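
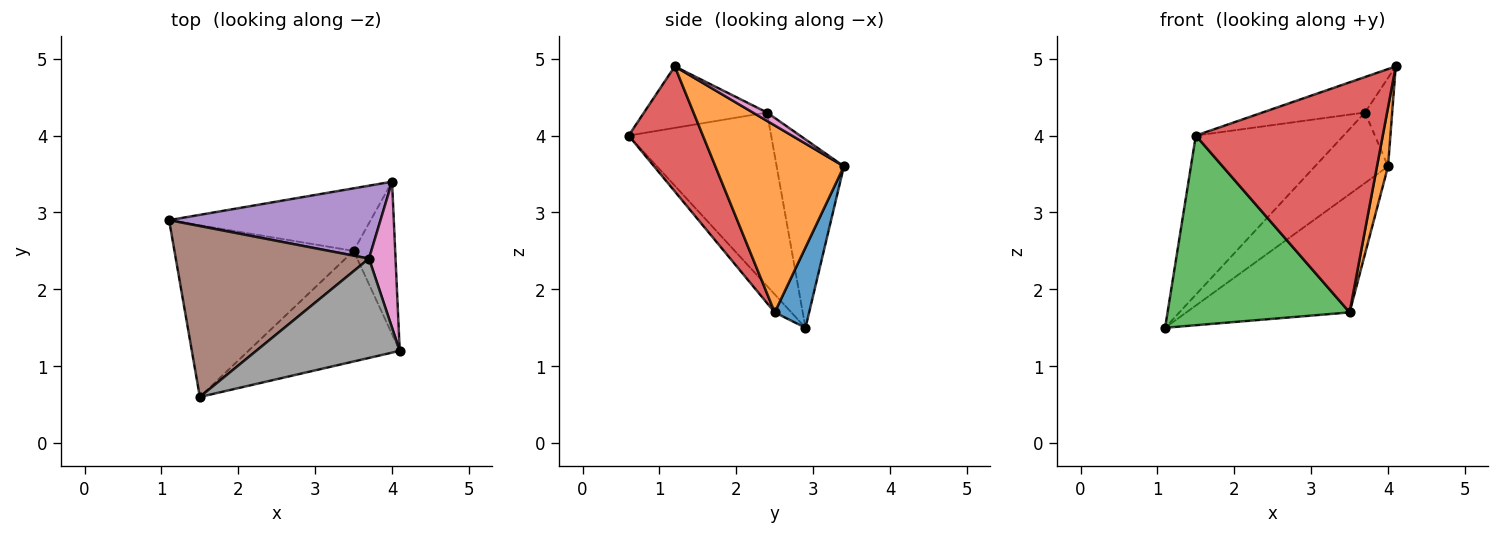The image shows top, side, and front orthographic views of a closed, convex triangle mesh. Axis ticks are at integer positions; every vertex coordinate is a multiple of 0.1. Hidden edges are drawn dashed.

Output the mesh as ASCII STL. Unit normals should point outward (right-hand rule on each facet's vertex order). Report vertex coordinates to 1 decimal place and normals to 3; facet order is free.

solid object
 facet normal 0.183 0.869 -0.460
  outer loop
   vertex 3.5 2.5 1.7
   vertex 1.1 2.9 1.5
   vertex 4.0 3.4 3.6
  endloop
 endfacet
 facet normal 0.973 -0.084 -0.216
  outer loop
   vertex 3.5 2.5 1.7
   vertex 4.0 3.4 3.6
   vertex 4.1 1.2 4.9
  endloop
 endfacet
 facet normal -0.067 -0.740 -0.670
  outer loop
   vertex 3.5 2.5 1.7
   vertex 1.5 0.6 4.0
   vertex 1.1 2.9 1.5
  endloop
 endfacet
 facet normal 0.337 -0.849 -0.408
  outer loop
   vertex 3.5 2.5 1.7
   vertex 4.1 1.2 4.9
   vertex 1.5 0.6 4.0
  endloop
 endfacet
 facet normal -0.539 0.585 0.605
  outer loop
   vertex 3.7 2.4 4.3
   vertex 4.0 3.4 3.6
   vertex 1.1 2.9 1.5
  endloop
 endfacet
 facet normal -0.549 0.569 0.612
  outer loop
   vertex 3.7 2.4 4.3
   vertex 1.1 2.9 1.5
   vertex 1.5 0.6 4.0
  endloop
 endfacet
 facet normal 0.261 0.500 0.826
  outer loop
   vertex 3.7 2.4 4.3
   vertex 4.1 1.2 4.9
   vertex 4.0 3.4 3.6
  endloop
 endfacet
 facet normal -0.374 0.312 0.873
  outer loop
   vertex 3.7 2.4 4.3
   vertex 1.5 0.6 4.0
   vertex 4.1 1.2 4.9
  endloop
 endfacet
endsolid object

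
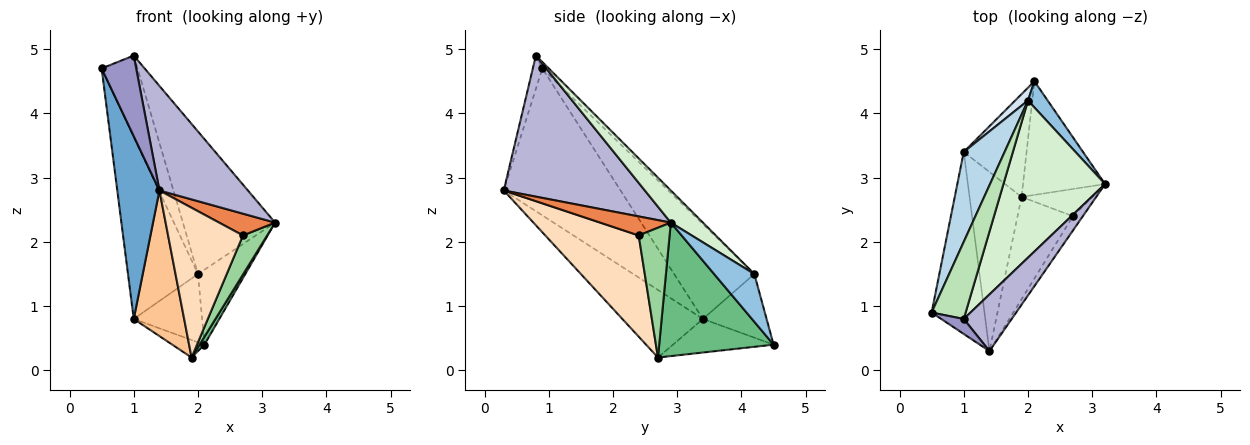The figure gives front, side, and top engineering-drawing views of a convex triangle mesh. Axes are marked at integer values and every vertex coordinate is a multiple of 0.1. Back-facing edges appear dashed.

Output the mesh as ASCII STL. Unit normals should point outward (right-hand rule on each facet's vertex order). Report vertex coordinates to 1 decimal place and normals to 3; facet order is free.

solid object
 facet normal -0.891 -0.322 -0.320
  outer loop
   vertex 1.0 3.4 0.8
   vertex 1.4 0.3 2.8
   vertex 0.5 0.9 4.7
  endloop
 endfacet
 facet normal 0.626 0.736 0.258
  outer loop
   vertex 2.0 4.2 1.5
   vertex 3.2 2.9 2.3
   vertex 2.1 4.5 0.4
  endloop
 endfacet
 facet normal -0.717 0.625 0.309
  outer loop
   vertex 2.0 4.2 1.5
   vertex 1.0 3.4 0.8
   vertex 0.5 0.9 4.7
  endloop
 endfacet
 facet normal -0.675 0.725 0.136
  outer loop
   vertex 2.0 4.2 1.5
   vertex 2.1 4.5 0.4
   vertex 1.0 3.4 0.8
  endloop
 endfacet
 facet normal 0.726 -0.575 -0.377
  outer loop
   vertex 2.7 2.4 2.1
   vertex 3.2 2.9 2.3
   vertex 1.4 0.3 2.8
  endloop
 endfacet
 facet normal -0.466 0.149 -0.872
  outer loop
   vertex 1.9 2.7 0.2
   vertex 1.0 3.4 0.8
   vertex 2.1 4.5 0.4
  endloop
 endfacet
 facet normal -0.710 -0.444 -0.547
  outer loop
   vertex 1.9 2.7 0.2
   vertex 1.4 0.3 2.8
   vertex 1.0 3.4 0.8
  endloop
 endfacet
 facet normal 0.718 -0.575 -0.393
  outer loop
   vertex 1.9 2.7 0.2
   vertex 2.7 2.4 2.1
   vertex 1.4 0.3 2.8
  endloop
 endfacet
 facet normal 0.851 -0.036 -0.523
  outer loop
   vertex 1.9 2.7 0.2
   vertex 2.1 4.5 0.4
   vertex 3.2 2.9 2.3
  endloop
 endfacet
 facet normal 0.724 -0.566 -0.394
  outer loop
   vertex 1.9 2.7 0.2
   vertex 3.2 2.9 2.3
   vertex 2.7 2.4 2.1
  endloop
 endfacet
 facet normal -0.129 0.720 0.682
  outer loop
   vertex 1.0 0.8 4.9
   vertex 2.0 4.2 1.5
   vertex 0.5 0.9 4.7
  endloop
 endfacet
 facet normal 0.228 0.654 0.721
  outer loop
   vertex 1.0 0.8 4.9
   vertex 3.2 2.9 2.3
   vertex 2.0 4.2 1.5
  endloop
 endfacet
 facet normal -0.260 -0.949 0.176
  outer loop
   vertex 1.0 0.8 4.9
   vertex 0.5 0.9 4.7
   vertex 1.4 0.3 2.8
  endloop
 endfacet
 facet normal 0.814 -0.510 0.277
  outer loop
   vertex 1.0 0.8 4.9
   vertex 1.4 0.3 2.8
   vertex 3.2 2.9 2.3
  endloop
 endfacet
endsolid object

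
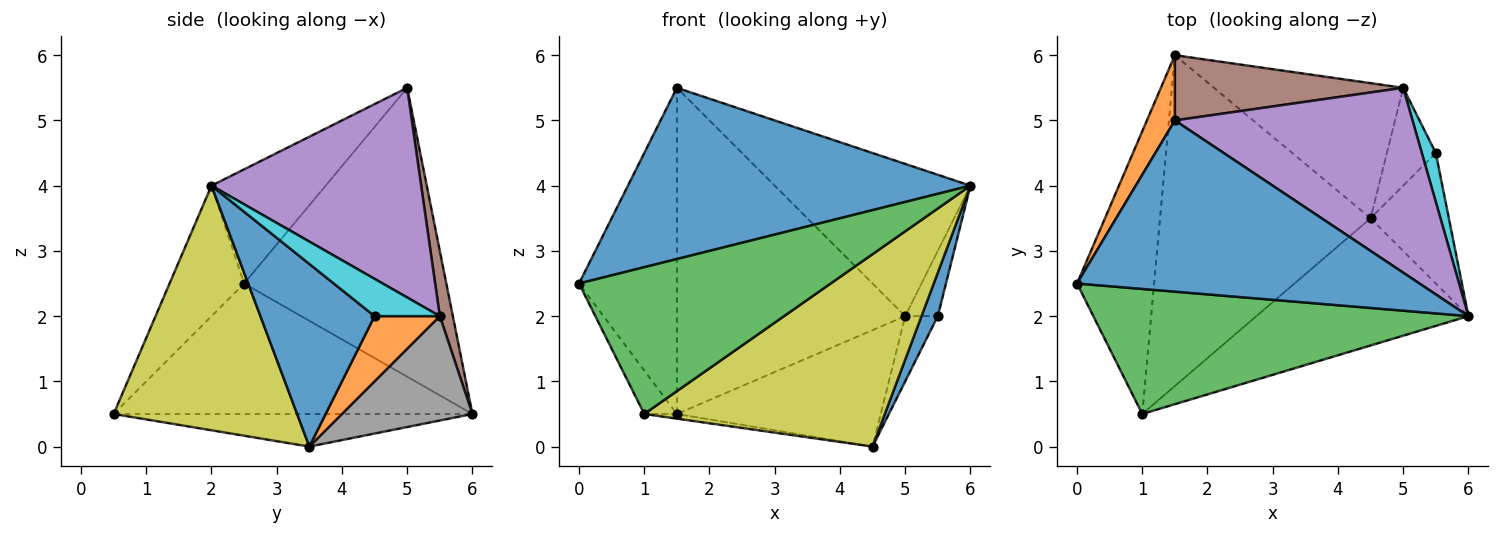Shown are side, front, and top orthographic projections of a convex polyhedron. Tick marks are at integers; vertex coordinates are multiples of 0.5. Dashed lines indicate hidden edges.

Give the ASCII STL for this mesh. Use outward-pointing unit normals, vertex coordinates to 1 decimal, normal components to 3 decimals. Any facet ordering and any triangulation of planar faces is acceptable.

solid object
 facet normal -0.229 -0.688 0.688
  outer loop
   vertex 1.5 5.0 5.5
   vertex 0.0 2.5 2.5
   vertex 6.0 2.0 4.0
  endloop
 endfacet
 facet normal -0.897 0.434 0.087
  outer loop
   vertex 1.5 5.0 5.5
   vertex 1.5 6.0 0.5
   vertex 0.0 2.5 2.5
  endloop
 endfacet
 facet normal -0.220 -0.743 0.633
  outer loop
   vertex 1.0 0.5 0.5
   vertex 6.0 2.0 4.0
   vertex 0.0 2.5 2.5
  endloop
 endfacet
 facet normal -0.858 0.078 -0.507
  outer loop
   vertex 1.0 0.5 0.5
   vertex 0.0 2.5 2.5
   vertex 1.5 6.0 0.5
  endloop
 endfacet
 facet normal 0.563 0.525 0.638
  outer loop
   vertex 5.0 5.5 2.0
   vertex 1.5 5.0 5.5
   vertex 6.0 2.0 4.0
  endloop
 endfacet
 facet normal 0.056 0.979 0.196
  outer loop
   vertex 5.0 5.5 2.0
   vertex 1.5 6.0 0.5
   vertex 1.5 5.0 5.5
  endloop
 endfacet
 facet normal -0.153 0.014 -0.988
  outer loop
   vertex 4.5 3.5 0.0
   vertex 1.0 0.5 0.5
   vertex 1.5 6.0 0.5
  endloop
 endfacet
 facet normal 0.386 0.602 -0.699
  outer loop
   vertex 4.5 3.5 0.0
   vertex 1.5 6.0 0.5
   vertex 5.0 5.5 2.0
  endloop
 endfacet
 facet normal 0.537 -0.704 -0.465
  outer loop
   vertex 4.5 3.5 0.0
   vertex 6.0 2.0 4.0
   vertex 1.0 0.5 0.5
  endloop
 endfacet
 facet normal 0.848 0.424 0.318
  outer loop
   vertex 5.5 4.5 2.0
   vertex 5.0 5.5 2.0
   vertex 6.0 2.0 4.0
  endloop
 endfacet
 facet normal 0.911 -0.130 -0.391
  outer loop
   vertex 5.5 4.5 2.0
   vertex 6.0 2.0 4.0
   vertex 4.5 3.5 0.0
  endloop
 endfacet
 facet normal 0.743 0.371 -0.557
  outer loop
   vertex 5.5 4.5 2.0
   vertex 4.5 3.5 0.0
   vertex 5.0 5.5 2.0
  endloop
 endfacet
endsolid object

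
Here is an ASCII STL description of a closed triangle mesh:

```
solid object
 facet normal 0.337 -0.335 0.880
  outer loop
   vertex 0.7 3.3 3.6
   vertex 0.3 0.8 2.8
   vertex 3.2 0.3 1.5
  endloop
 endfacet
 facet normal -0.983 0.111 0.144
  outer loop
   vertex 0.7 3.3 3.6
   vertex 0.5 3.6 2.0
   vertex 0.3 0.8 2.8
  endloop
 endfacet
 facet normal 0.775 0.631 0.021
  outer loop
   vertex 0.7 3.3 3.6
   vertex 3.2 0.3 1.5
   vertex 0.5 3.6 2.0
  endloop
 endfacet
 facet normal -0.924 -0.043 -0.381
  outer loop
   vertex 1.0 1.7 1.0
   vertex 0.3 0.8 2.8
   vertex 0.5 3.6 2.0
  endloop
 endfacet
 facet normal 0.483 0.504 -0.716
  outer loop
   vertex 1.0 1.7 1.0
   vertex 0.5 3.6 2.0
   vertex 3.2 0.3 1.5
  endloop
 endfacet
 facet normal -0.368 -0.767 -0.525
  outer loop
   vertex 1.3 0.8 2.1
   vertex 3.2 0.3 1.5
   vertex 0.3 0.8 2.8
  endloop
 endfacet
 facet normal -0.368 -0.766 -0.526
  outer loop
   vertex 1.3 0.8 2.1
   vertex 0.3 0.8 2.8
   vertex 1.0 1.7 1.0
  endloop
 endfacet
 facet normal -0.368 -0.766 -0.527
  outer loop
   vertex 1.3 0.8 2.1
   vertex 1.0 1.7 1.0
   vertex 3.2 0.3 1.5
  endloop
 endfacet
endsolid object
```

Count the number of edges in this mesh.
12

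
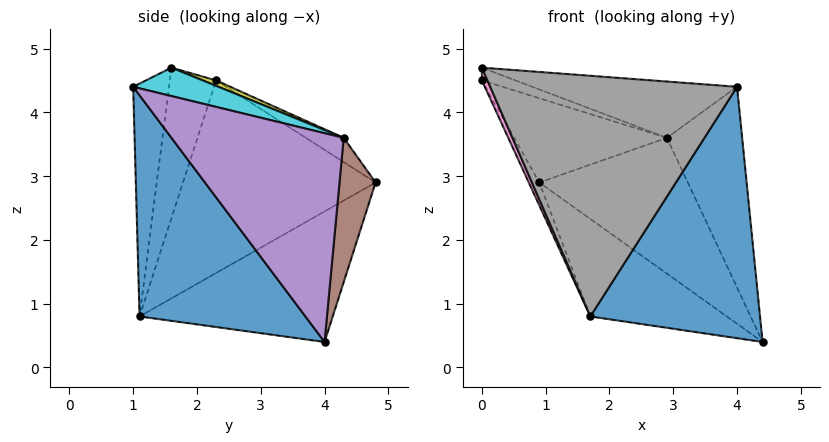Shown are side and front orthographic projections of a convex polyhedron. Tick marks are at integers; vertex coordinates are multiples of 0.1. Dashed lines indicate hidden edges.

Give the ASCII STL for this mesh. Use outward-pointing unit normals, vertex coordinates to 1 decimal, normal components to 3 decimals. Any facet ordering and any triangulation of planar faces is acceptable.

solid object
 facet normal 0.633 -0.648 -0.423
  outer loop
   vertex 1.7 1.1 0.8
   vertex 4.4 4.0 0.4
   vertex 4.0 1.0 4.4
  endloop
 endfacet
 facet normal -0.901 0.049 -0.430
  outer loop
   vertex 1.7 1.1 0.8
   vertex 0.0 2.3 4.5
   vertex 0.9 4.8 2.9
  endloop
 endfacet
 facet normal -0.491 0.347 -0.799
  outer loop
   vertex 1.7 1.1 0.8
   vertex 0.9 4.8 2.9
   vertex 4.4 4.0 0.4
  endloop
 endfacet
 facet normal -0.141 0.569 0.810
  outer loop
   vertex 2.9 4.3 3.6
   vertex 0.9 4.8 2.9
   vertex 0.0 2.3 4.5
  endloop
 endfacet
 facet normal 0.853 0.373 0.365
  outer loop
   vertex 2.9 4.3 3.6
   vertex 4.0 1.0 4.4
   vertex 4.4 4.0 0.4
  endloop
 endfacet
 facet normal 0.236 0.972 0.020
  outer loop
   vertex 2.9 4.3 3.6
   vertex 4.4 4.0 0.4
   vertex 0.9 4.8 2.9
  endloop
 endfacet
 facet normal -0.916 -0.110 -0.385
  outer loop
   vertex 0.0 1.6 4.7
   vertex 0.0 2.3 4.5
   vertex 1.7 1.1 0.8
  endloop
 endfacet
 facet normal -0.143 -0.988 0.064
  outer loop
   vertex 0.0 1.6 4.7
   vertex 1.7 1.1 0.8
   vertex 4.0 1.0 4.4
  endloop
 endfacet
 facet normal 0.108 0.273 0.956
  outer loop
   vertex 0.0 1.6 4.7
   vertex 2.9 4.3 3.6
   vertex 0.0 2.3 4.5
  endloop
 endfacet
 facet normal 0.112 0.269 0.957
  outer loop
   vertex 0.0 1.6 4.7
   vertex 4.0 1.0 4.4
   vertex 2.9 4.3 3.6
  endloop
 endfacet
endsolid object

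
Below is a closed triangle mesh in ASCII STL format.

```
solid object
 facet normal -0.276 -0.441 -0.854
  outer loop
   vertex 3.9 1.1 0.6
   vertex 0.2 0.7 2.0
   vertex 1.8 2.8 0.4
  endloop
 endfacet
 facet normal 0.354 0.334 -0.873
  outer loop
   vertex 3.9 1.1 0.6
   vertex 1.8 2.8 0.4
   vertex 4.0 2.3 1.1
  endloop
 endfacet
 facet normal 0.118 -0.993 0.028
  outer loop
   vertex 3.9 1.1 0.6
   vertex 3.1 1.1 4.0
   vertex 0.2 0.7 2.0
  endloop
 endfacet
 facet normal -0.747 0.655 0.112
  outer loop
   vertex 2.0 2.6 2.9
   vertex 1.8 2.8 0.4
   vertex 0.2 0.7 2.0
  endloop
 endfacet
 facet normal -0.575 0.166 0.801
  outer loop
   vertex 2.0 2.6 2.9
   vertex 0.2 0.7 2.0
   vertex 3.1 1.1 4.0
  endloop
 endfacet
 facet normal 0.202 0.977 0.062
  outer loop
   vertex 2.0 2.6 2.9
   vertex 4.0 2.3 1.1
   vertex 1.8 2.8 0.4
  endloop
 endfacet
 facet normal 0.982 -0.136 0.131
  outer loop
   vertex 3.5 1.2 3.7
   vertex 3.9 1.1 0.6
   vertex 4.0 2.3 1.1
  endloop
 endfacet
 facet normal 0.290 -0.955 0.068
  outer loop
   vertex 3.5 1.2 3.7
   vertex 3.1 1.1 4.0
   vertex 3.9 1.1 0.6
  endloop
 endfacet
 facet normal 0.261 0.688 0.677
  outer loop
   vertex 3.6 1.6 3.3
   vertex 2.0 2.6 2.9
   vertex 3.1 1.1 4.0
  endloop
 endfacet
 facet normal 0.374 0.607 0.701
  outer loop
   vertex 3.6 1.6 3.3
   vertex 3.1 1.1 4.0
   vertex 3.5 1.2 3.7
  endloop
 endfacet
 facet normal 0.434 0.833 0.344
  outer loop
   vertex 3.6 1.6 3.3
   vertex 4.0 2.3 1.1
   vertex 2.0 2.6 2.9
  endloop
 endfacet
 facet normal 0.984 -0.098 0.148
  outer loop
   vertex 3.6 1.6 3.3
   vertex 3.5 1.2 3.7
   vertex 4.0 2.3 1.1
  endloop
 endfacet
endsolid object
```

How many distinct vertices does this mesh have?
8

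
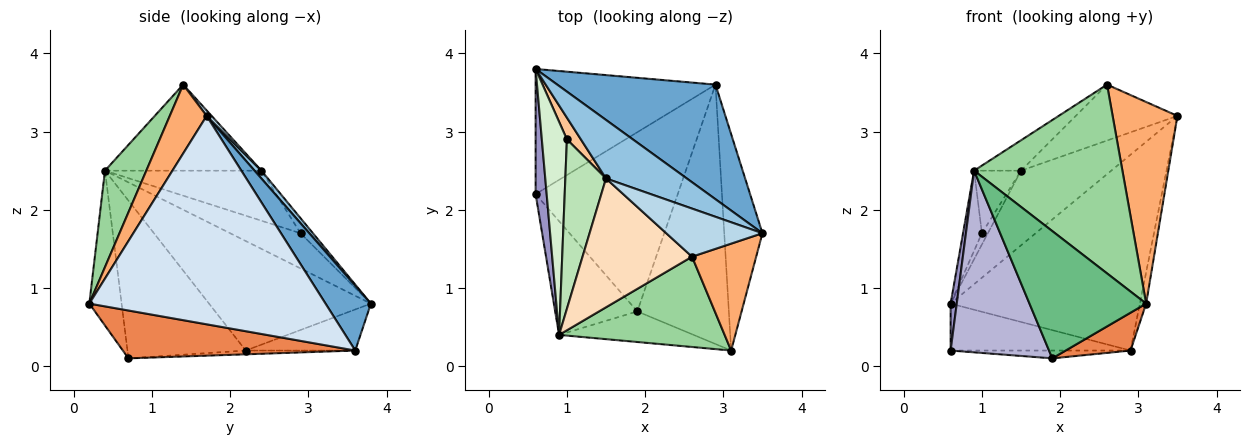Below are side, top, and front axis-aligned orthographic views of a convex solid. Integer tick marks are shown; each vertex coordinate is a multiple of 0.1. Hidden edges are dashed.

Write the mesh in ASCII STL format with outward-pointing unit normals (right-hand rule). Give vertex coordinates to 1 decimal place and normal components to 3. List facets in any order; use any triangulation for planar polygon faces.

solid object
 facet normal 0.203 0.845 0.495
  outer loop
   vertex 2.9 3.6 0.2
   vertex 0.6 3.8 0.8
   vertex 3.5 1.7 3.2
  endloop
 endfacet
 facet normal 0.060 0.786 0.616
  outer loop
   vertex 1.5 2.4 2.5
   vertex 3.5 1.7 3.2
   vertex 0.6 3.8 0.8
  endloop
 endfacet
 facet normal 0.037 0.758 0.652
  outer loop
   vertex 1.5 2.4 2.5
   vertex 2.6 1.4 3.6
   vertex 3.5 1.7 3.2
  endloop
 endfacet
 facet normal 0.983 0.026 -0.180
  outer loop
   vertex 3.1 0.2 0.8
   vertex 2.9 3.6 0.2
   vertex 3.5 1.7 3.2
  endloop
 endfacet
 facet normal 0.459 -0.128 -0.879
  outer loop
   vertex 3.1 0.2 0.8
   vertex 1.9 0.7 0.1
   vertex 2.9 3.6 0.2
  endloop
 endfacet
 facet normal 0.449 -0.789 0.419
  outer loop
   vertex 3.1 0.2 0.8
   vertex 3.5 1.7 3.2
   vertex 2.6 1.4 3.6
  endloop
 endfacet
 facet normal -0.692 0.333 0.641
  outer loop
   vertex 1.0 2.9 1.7
   vertex 1.5 2.4 2.5
   vertex 0.6 3.8 0.8
  endloop
 endfacet
 facet normal -0.607 0.182 0.773
  outer loop
   vertex 0.9 0.4 2.5
   vertex 2.6 1.4 3.6
   vertex 1.5 2.4 2.5
  endloop
 endfacet
 facet normal -0.260 -0.939 -0.226
  outer loop
   vertex 0.9 0.4 2.5
   vertex 1.9 0.7 0.1
   vertex 3.1 0.2 0.8
  endloop
 endfacet
 facet normal 0.244 -0.875 0.418
  outer loop
   vertex 0.9 0.4 2.5
   vertex 3.1 0.2 0.8
   vertex 2.6 1.4 3.6
  endloop
 endfacet
 facet normal -0.756 0.227 0.614
  outer loop
   vertex 0.9 0.4 2.5
   vertex 1.5 2.4 2.5
   vertex 1.0 2.9 1.7
  endloop
 endfacet
 facet normal -0.796 0.213 0.567
  outer loop
   vertex 0.9 0.4 2.5
   vertex 1.0 2.9 1.7
   vertex 0.6 3.8 0.8
  endloop
 endfacet
 facet normal -0.994 -0.038 0.100
  outer loop
   vertex 0.6 2.2 0.2
   vertex 0.9 0.4 2.5
   vertex 0.6 3.8 0.8
  endloop
 endfacet
 facet normal -0.714 -0.594 -0.372
  outer loop
   vertex 0.6 2.2 0.2
   vertex 1.9 0.7 0.1
   vertex 0.9 0.4 2.5
  endloop
 endfacet
 facet normal -0.209 0.343 -0.916
  outer loop
   vertex 0.6 2.2 0.2
   vertex 0.6 3.8 0.8
   vertex 2.9 3.6 0.2
  endloop
 endfacet
 facet normal -0.027 0.044 -0.999
  outer loop
   vertex 0.6 2.2 0.2
   vertex 2.9 3.6 0.2
   vertex 1.9 0.7 0.1
  endloop
 endfacet
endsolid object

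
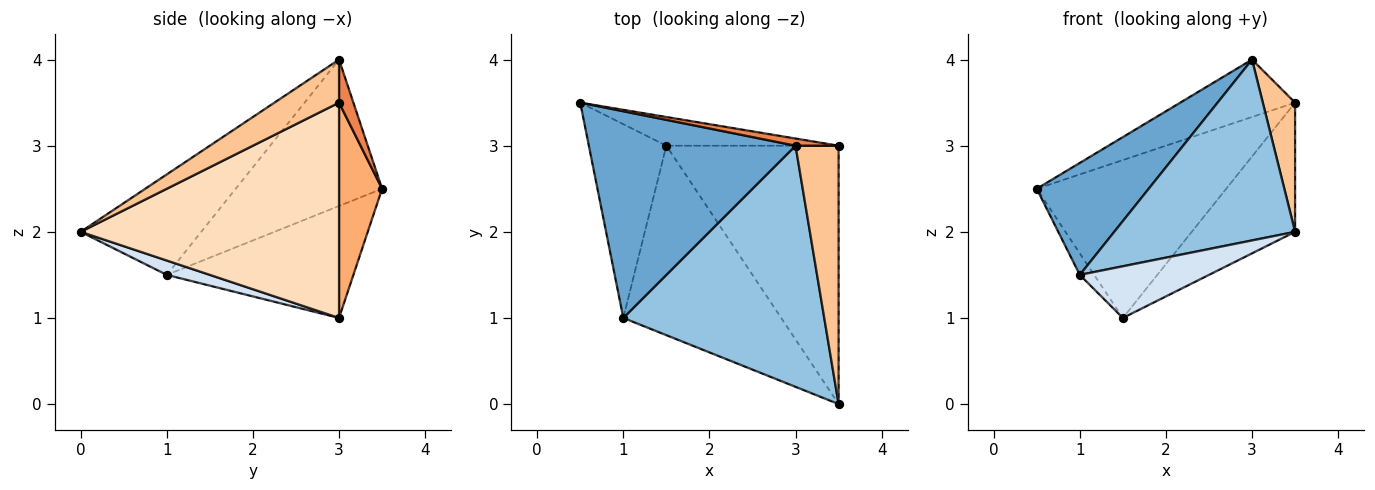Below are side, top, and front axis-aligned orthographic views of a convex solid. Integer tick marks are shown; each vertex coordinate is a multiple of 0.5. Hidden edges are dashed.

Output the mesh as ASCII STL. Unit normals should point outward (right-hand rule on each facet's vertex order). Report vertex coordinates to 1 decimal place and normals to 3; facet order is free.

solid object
 facet normal -0.529 -0.404 0.746
  outer loop
   vertex 1.0 1.0 1.5
   vertex 3.0 3.0 4.0
   vertex 0.5 3.5 2.5
  endloop
 endfacet
 facet normal -0.371 -0.557 0.743
  outer loop
   vertex 1.0 1.0 1.5
   vertex 3.5 0.0 2.0
   vertex 3.0 3.0 4.0
  endloop
 endfacet
 facet normal -0.821 0.063 -0.568
  outer loop
   vertex 1.0 1.0 1.5
   vertex 0.5 3.5 2.5
   vertex 1.5 3.0 1.0
  endloop
 endfacet
 facet normal 0.087 -0.262 -0.961
  outer loop
   vertex 1.0 1.0 1.5
   vertex 1.5 3.0 1.0
   vertex 3.5 0.0 2.0
  endloop
 endfacet
 facet normal 0.123 0.985 0.123
  outer loop
   vertex 3.5 3.0 3.5
   vertex 0.5 3.5 2.5
   vertex 3.0 3.0 4.0
  endloop
 endfacet
 facet normal 0.218 0.960 -0.175
  outer loop
   vertex 3.5 3.0 3.5
   vertex 1.5 3.0 1.0
   vertex 0.5 3.5 2.5
  endloop
 endfacet
 facet normal 0.667 -0.333 0.667
  outer loop
   vertex 3.5 3.0 3.5
   vertex 3.0 3.0 4.0
   vertex 3.5 0.0 2.0
  endloop
 endfacet
 facet normal 0.745 0.298 -0.596
  outer loop
   vertex 3.5 3.0 3.5
   vertex 3.5 0.0 2.0
   vertex 1.5 3.0 1.0
  endloop
 endfacet
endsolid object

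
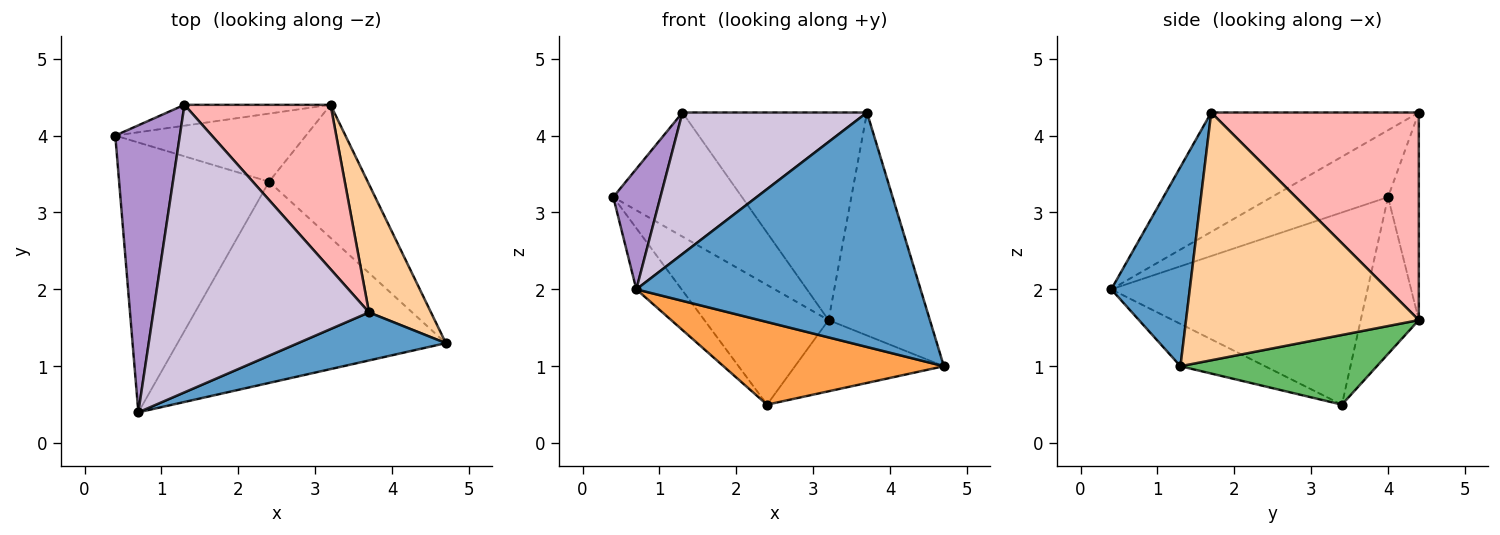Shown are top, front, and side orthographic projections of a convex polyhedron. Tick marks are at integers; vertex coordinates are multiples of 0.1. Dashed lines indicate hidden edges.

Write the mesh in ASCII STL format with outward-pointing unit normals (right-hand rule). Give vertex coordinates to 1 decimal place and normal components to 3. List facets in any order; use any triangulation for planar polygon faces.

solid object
 facet normal 0.261 -0.946 0.194
  outer loop
   vertex 3.7 1.7 4.3
   vertex 0.7 0.4 2.0
   vertex 4.7 1.3 1.0
  endloop
 endfacet
 facet normal -0.781 0.138 -0.609
  outer loop
   vertex 2.4 3.4 0.5
   vertex 0.7 0.4 2.0
   vertex 0.4 4.0 3.2
  endloop
 endfacet
 facet normal -0.144 -0.376 -0.915
  outer loop
   vertex 2.4 3.4 0.5
   vertex 4.7 1.3 1.0
   vertex 0.7 0.4 2.0
  endloop
 endfacet
 facet normal 0.894 0.389 0.224
  outer loop
   vertex 3.2 4.4 1.6
   vertex 3.7 1.7 4.3
   vertex 4.7 1.3 1.0
  endloop
 endfacet
 facet normal 0.528 0.401 -0.749
  outer loop
   vertex 3.2 4.4 1.6
   vertex 4.7 1.3 1.0
   vertex 2.4 3.4 0.5
  endloop
 endfacet
 facet normal -0.377 0.805 -0.458
  outer loop
   vertex 3.2 4.4 1.6
   vertex 2.4 3.4 0.5
   vertex 0.4 4.0 3.2
  endloop
 endfacet
 facet normal -0.229 0.960 -0.161
  outer loop
   vertex 1.3 4.4 4.3
   vertex 3.2 4.4 1.6
   vertex 0.4 4.0 3.2
  endloop
 endfacet
 facet normal 0.661 0.588 0.465
  outer loop
   vertex 1.3 4.4 4.3
   vertex 3.7 1.7 4.3
   vertex 3.2 4.4 1.6
  endloop
 endfacet
 facet normal -0.691 -0.280 0.667
  outer loop
   vertex 1.3 4.4 4.3
   vertex 0.4 4.0 3.2
   vertex 0.7 0.4 2.0
  endloop
 endfacet
 facet normal -0.445 -0.395 0.804
  outer loop
   vertex 1.3 4.4 4.3
   vertex 0.7 0.4 2.0
   vertex 3.7 1.7 4.3
  endloop
 endfacet
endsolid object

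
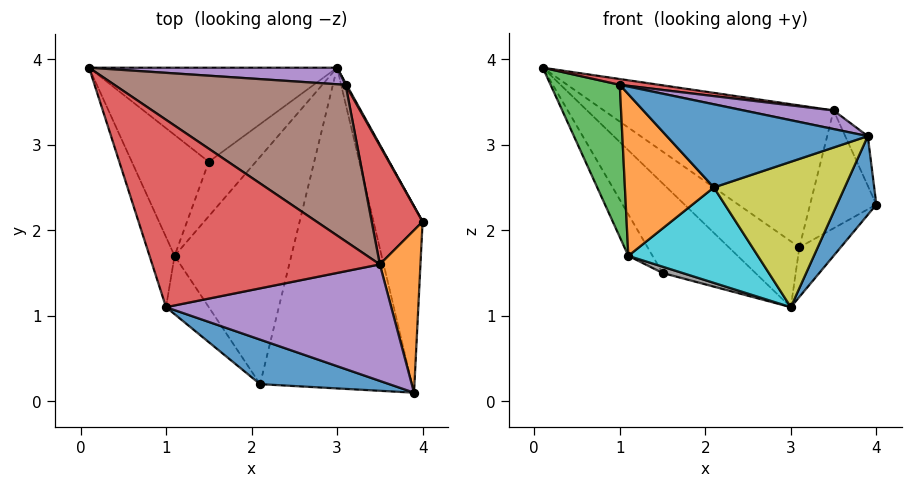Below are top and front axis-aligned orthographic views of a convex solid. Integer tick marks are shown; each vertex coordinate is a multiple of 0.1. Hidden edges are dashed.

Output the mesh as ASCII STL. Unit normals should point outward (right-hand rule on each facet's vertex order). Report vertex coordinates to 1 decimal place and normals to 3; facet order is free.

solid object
 facet normal 0.376 -0.360 -0.854
  outer loop
   vertex 3.0 3.9 1.1
   vertex 4.0 2.1 2.3
   vertex 3.9 0.1 3.1
  endloop
 endfacet
 facet normal 0.876 0.141 0.462
  outer loop
   vertex 3.5 1.6 3.4
   vertex 3.9 0.1 3.1
   vertex 4.0 2.1 2.3
  endloop
 endfacet
 facet normal -0.946 -0.294 -0.136
  outer loop
   vertex 1.0 1.1 3.7
   vertex 0.1 3.9 3.9
   vertex 1.1 1.7 1.7
  endloop
 endfacet
 facet normal 0.125 -0.031 0.992
  outer loop
   vertex 1.0 1.1 3.7
   vertex 3.5 1.6 3.4
   vertex 0.1 3.9 3.9
  endloop
 endfacet
 facet normal 0.148 -0.156 0.977
  outer loop
   vertex 1.0 1.1 3.7
   vertex 3.9 0.1 3.1
   vertex 3.5 1.6 3.4
  endloop
 endfacet
 facet normal -0.573 0.565 -0.593
  outer loop
   vertex 1.5 2.8 1.5
   vertex 0.1 3.9 3.9
   vertex 3.0 3.9 1.1
  endloop
 endfacet
 facet normal -0.807 0.192 -0.559
  outer loop
   vertex 1.5 2.8 1.5
   vertex 1.1 1.7 1.7
   vertex 0.1 3.9 3.9
  endloop
 endfacet
 facet normal -0.178 -0.113 -0.978
  outer loop
   vertex 1.5 2.8 1.5
   vertex 3.0 3.9 1.1
   vertex 1.1 1.7 1.7
  endloop
 endfacet
 facet normal 0.270 -0.398 -0.877
  outer loop
   vertex 2.1 0.2 2.5
   vertex 3.0 3.9 1.1
   vertex 3.9 0.1 3.1
  endloop
 endfacet
 facet normal 0.155 -0.382 -0.911
  outer loop
   vertex 2.1 0.2 2.5
   vertex 1.1 1.7 1.7
   vertex 3.0 3.9 1.1
  endloop
 endfacet
 facet normal -0.202 -0.863 0.462
  outer loop
   vertex 2.1 0.2 2.5
   vertex 3.9 0.1 3.1
   vertex 1.0 1.1 3.7
  endloop
 endfacet
 facet normal -0.752 -0.620 -0.224
  outer loop
   vertex 2.1 0.2 2.5
   vertex 1.0 1.1 3.7
   vertex 1.1 1.7 1.7
  endloop
 endfacet
 facet normal 0.869 0.494 0.017
  outer loop
   vertex 3.1 3.7 1.8
   vertex 4.0 2.1 2.3
   vertex 3.0 3.9 1.1
  endloop
 endfacet
 facet normal 0.651 0.535 0.539
  outer loop
   vertex 3.1 3.7 1.8
   vertex 3.5 1.6 3.4
   vertex 4.0 2.1 2.3
  endloop
 endfacet
 facet normal 0.229 0.944 0.237
  outer loop
   vertex 3.1 3.7 1.8
   vertex 3.0 3.9 1.1
   vertex 0.1 3.9 3.9
  endloop
 endfacet
 facet normal 0.491 0.585 0.645
  outer loop
   vertex 3.1 3.7 1.8
   vertex 0.1 3.9 3.9
   vertex 3.5 1.6 3.4
  endloop
 endfacet
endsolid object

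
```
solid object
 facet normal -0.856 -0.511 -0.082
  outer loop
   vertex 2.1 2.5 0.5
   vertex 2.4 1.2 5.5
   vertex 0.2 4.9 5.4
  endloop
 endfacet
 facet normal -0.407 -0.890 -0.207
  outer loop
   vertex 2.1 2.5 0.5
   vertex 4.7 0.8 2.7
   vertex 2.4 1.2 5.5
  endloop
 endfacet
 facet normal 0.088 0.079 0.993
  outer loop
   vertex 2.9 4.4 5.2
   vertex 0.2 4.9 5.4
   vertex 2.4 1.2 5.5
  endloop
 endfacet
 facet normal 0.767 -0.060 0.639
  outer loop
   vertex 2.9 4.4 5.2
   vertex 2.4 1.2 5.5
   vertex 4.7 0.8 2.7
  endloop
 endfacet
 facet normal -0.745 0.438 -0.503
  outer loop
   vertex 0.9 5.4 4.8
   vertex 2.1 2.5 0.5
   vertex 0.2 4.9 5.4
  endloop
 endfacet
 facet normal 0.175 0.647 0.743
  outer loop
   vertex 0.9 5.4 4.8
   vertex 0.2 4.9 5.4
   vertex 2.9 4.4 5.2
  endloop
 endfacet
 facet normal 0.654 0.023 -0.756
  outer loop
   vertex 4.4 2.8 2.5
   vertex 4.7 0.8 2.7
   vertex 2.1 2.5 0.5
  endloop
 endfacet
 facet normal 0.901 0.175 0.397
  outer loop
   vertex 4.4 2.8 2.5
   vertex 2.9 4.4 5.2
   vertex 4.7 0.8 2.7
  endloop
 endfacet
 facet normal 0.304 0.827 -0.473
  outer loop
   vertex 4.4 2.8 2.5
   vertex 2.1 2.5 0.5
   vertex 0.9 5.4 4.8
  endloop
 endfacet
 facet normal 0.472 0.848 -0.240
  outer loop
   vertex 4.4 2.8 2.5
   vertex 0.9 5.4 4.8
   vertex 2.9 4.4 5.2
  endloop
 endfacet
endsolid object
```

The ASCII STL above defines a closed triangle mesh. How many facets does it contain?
10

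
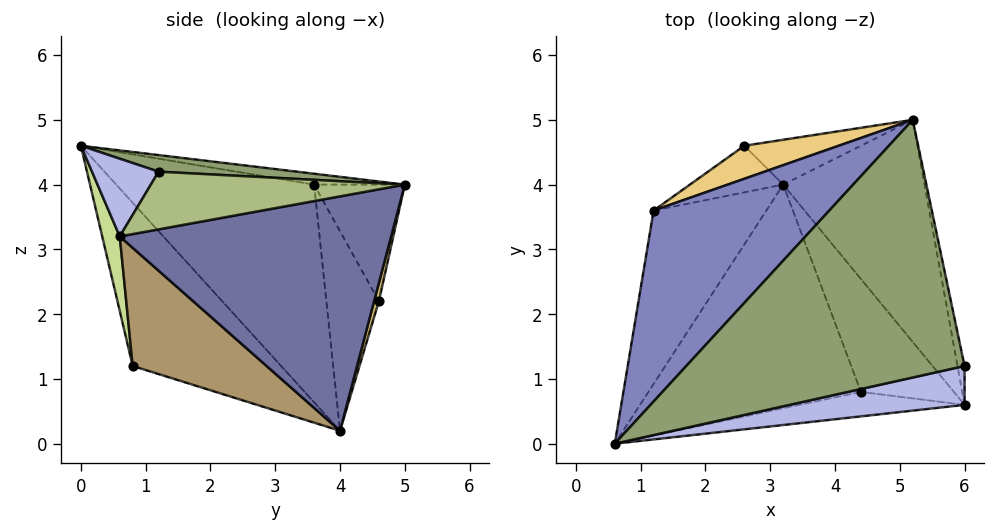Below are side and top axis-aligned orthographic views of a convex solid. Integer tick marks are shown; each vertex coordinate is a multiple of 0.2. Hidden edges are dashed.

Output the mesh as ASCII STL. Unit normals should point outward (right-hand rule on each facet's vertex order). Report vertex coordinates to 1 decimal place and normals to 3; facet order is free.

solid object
 facet normal 0.831 0.242 -0.501
  outer loop
   vertex 3.2 4.0 0.2
   vertex 5.2 5.0 4.0
   vertex 6.0 0.6 3.2
  endloop
 endfacet
 facet normal -0.061 0.174 0.983
  outer loop
   vertex 1.2 3.6 4.0
   vertex 0.6 0.0 4.6
   vertex 5.2 5.0 4.0
  endloop
 endfacet
 facet normal -0.886 0.071 -0.459
  outer loop
   vertex 1.2 3.6 4.0
   vertex 3.2 4.0 0.2
   vertex 0.6 0.0 4.6
  endloop
 endfacet
 facet normal 0.223 -0.836 0.502
  outer loop
   vertex 6.0 1.2 4.2
   vertex 0.6 0.0 4.6
   vertex 6.0 0.6 3.2
  endloop
 endfacet
 facet normal 0.059 0.065 0.996
  outer loop
   vertex 6.0 1.2 4.2
   vertex 5.2 5.0 4.0
   vertex 0.6 0.0 4.6
  endloop
 endfacet
 facet normal 0.973 0.199 -0.119
  outer loop
   vertex 6.0 1.2 4.2
   vertex 6.0 0.6 3.2
   vertex 5.2 5.0 4.0
  endloop
 endfacet
 facet normal 0.070 -0.986 -0.154
  outer loop
   vertex 4.4 0.8 1.2
   vertex 6.0 0.6 3.2
   vertex 0.6 0.0 4.6
  endloop
 endfacet
 facet normal -0.550 -0.430 -0.716
  outer loop
   vertex 4.4 0.8 1.2
   vertex 0.6 0.0 4.6
   vertex 3.2 4.0 0.2
  endloop
 endfacet
 facet normal 0.782 0.101 -0.615
  outer loop
   vertex 4.4 0.8 1.2
   vertex 3.2 4.0 0.2
   vertex 6.0 0.6 3.2
  endloop
 endfacet
 facet normal 0.043 0.960 -0.275
  outer loop
   vertex 2.6 4.6 2.2
   vertex 5.2 5.0 4.0
   vertex 3.2 4.0 0.2
  endloop
 endfacet
 facet normal -0.319 0.912 0.258
  outer loop
   vertex 2.6 4.6 2.2
   vertex 1.2 3.6 4.0
   vertex 5.2 5.0 4.0
  endloop
 endfacet
 facet normal -0.808 0.451 -0.378
  outer loop
   vertex 2.6 4.6 2.2
   vertex 3.2 4.0 0.2
   vertex 1.2 3.6 4.0
  endloop
 endfacet
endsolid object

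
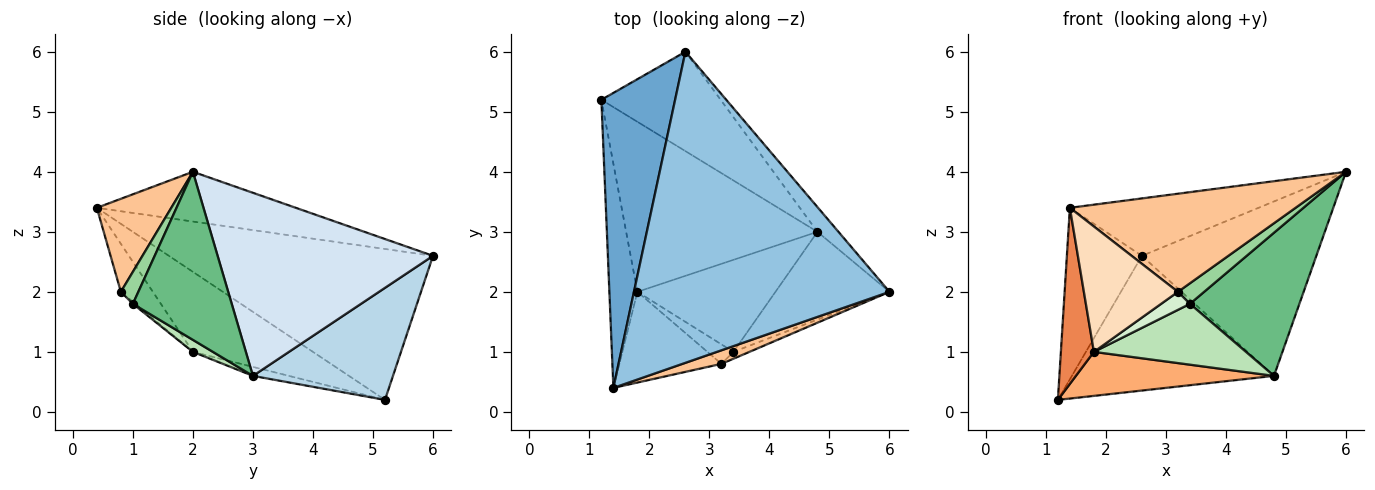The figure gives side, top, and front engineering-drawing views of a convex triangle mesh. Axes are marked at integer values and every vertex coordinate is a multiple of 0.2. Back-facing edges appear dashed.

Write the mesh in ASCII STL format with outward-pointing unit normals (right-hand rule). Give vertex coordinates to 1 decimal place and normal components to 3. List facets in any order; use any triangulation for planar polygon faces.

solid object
 facet normal -0.871 0.247 0.425
  outer loop
   vertex 2.6 6.0 2.6
   vertex 1.2 5.2 0.2
   vertex 1.4 0.4 3.4
  endloop
 endfacet
 facet normal -0.188 0.178 0.966
  outer loop
   vertex 2.6 6.0 2.6
   vertex 1.4 0.4 3.4
   vertex 6.0 2.0 4.0
  endloop
 endfacet
 facet normal 0.487 0.703 -0.518
  outer loop
   vertex 4.8 3.0 0.6
   vertex 1.2 5.2 0.2
   vertex 2.6 6.0 2.6
  endloop
 endfacet
 facet normal 0.774 0.627 -0.089
  outer loop
   vertex 4.8 3.0 0.6
   vertex 2.6 6.0 2.6
   vertex 6.0 2.0 4.0
  endloop
 endfacet
 facet normal -0.914 -0.251 -0.320
  outer loop
   vertex 1.8 2.0 1.0
   vertex 1.4 0.4 3.4
   vertex 1.2 5.2 0.2
  endloop
 endfacet
 facet normal -0.046 -0.250 -0.967
  outer loop
   vertex 1.8 2.0 1.0
   vertex 1.2 5.2 0.2
   vertex 4.8 3.0 0.6
  endloop
 endfacet
 facet normal 0.311 -0.942 0.130
  outer loop
   vertex 3.2 0.8 2.0
   vertex 6.0 2.0 4.0
   vertex 1.4 0.4 3.4
  endloop
 endfacet
 facet normal -0.266 -0.781 -0.565
  outer loop
   vertex 3.2 0.8 2.0
   vertex 1.4 0.4 3.4
   vertex 1.8 2.0 1.0
  endloop
 endfacet
 facet normal 0.610 -0.676 -0.414
  outer loop
   vertex 3.4 1.0 1.8
   vertex 4.8 3.0 0.6
   vertex 6.0 2.0 4.0
  endloop
 endfacet
 facet normal 0.535 -0.802 -0.267
  outer loop
   vertex 3.4 1.0 1.8
   vertex 6.0 2.0 4.0
   vertex 3.2 0.8 2.0
  endloop
 endfacet
 facet normal 0.072 -0.550 -0.832
  outer loop
   vertex 3.4 1.0 1.8
   vertex 1.8 2.0 1.0
   vertex 4.8 3.0 0.6
  endloop
 endfacet
 facet normal -0.056 -0.677 -0.734
  outer loop
   vertex 3.4 1.0 1.8
   vertex 3.2 0.8 2.0
   vertex 1.8 2.0 1.0
  endloop
 endfacet
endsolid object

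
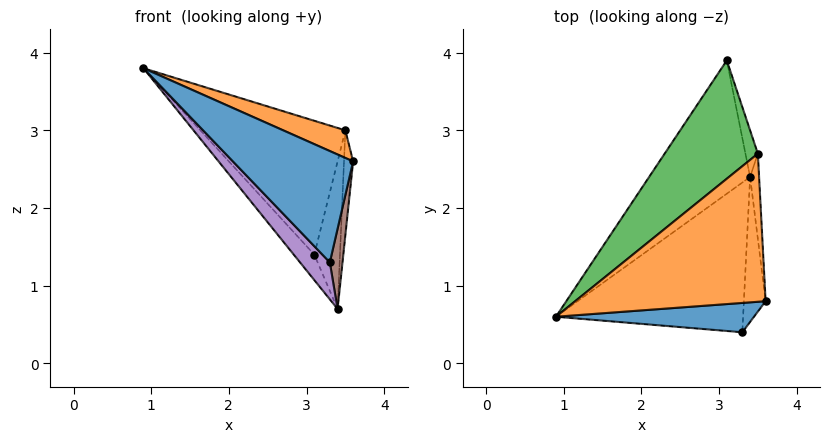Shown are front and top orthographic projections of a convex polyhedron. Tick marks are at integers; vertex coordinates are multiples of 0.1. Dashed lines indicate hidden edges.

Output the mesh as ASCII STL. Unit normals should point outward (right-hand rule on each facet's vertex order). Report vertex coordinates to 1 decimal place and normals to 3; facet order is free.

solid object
 facet normal 0.182 -0.951 0.251
  outer loop
   vertex 3.3 0.4 1.3
   vertex 3.6 0.8 2.6
   vertex 0.9 0.6 3.8
  endloop
 endfacet
 facet normal 0.411 -0.167 0.896
  outer loop
   vertex 3.5 2.7 3.0
   vertex 0.9 0.6 3.8
   vertex 3.6 0.8 2.6
  endloop
 endfacet
 facet normal -0.372 0.695 0.615
  outer loop
   vertex 3.5 2.7 3.0
   vertex 3.1 3.9 1.4
   vertex 0.9 0.6 3.8
  endloop
 endfacet
 facet normal -0.804 0.112 -0.584
  outer loop
   vertex 3.4 2.4 0.7
   vertex 0.9 0.6 3.8
   vertex 3.1 3.9 1.4
  endloop
 endfacet
 facet normal -0.718 -0.167 -0.676
  outer loop
   vertex 3.4 2.4 0.7
   vertex 3.3 0.4 1.3
   vertex 0.9 0.6 3.8
  endloop
 endfacet
 facet normal 0.976 -0.106 -0.192
  outer loop
   vertex 3.4 2.4 0.7
   vertex 3.6 0.8 2.6
   vertex 3.3 0.4 1.3
  endloop
 endfacet
 facet normal 0.997 0.063 -0.052
  outer loop
   vertex 3.4 2.4 0.7
   vertex 3.5 2.7 3.0
   vertex 3.6 0.8 2.6
  endloop
 endfacet
 facet normal 0.971 0.228 -0.072
  outer loop
   vertex 3.4 2.4 0.7
   vertex 3.1 3.9 1.4
   vertex 3.5 2.7 3.0
  endloop
 endfacet
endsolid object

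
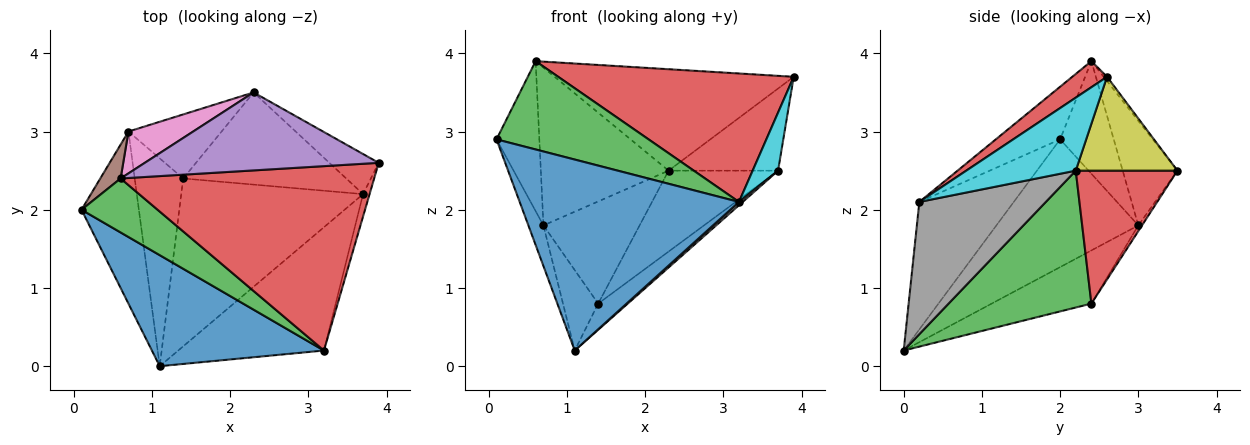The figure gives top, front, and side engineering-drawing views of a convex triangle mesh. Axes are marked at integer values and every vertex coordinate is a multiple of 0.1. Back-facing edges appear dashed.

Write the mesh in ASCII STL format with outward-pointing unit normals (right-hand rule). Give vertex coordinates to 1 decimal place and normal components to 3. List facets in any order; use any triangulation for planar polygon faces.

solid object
 facet normal -0.349 -0.810 0.471
  outer loop
   vertex 3.2 0.2 2.1
   vertex 0.1 2.0 2.9
   vertex 1.1 0.0 0.2
  endloop
 endfacet
 facet normal -0.908 0.096 -0.408
  outer loop
   vertex 0.7 3.0 1.8
   vertex 1.1 0.0 0.2
   vertex 0.1 2.0 2.9
  endloop
 endfacet
 facet normal -0.339 -0.803 0.491
  outer loop
   vertex 0.6 2.4 3.9
   vertex 0.1 2.0 2.9
   vertex 3.2 0.2 2.1
  endloop
 endfacet
 facet normal 0.084 -0.570 0.818
  outer loop
   vertex 0.6 2.4 3.9
   vertex 3.2 0.2 2.1
   vertex 3.9 2.6 3.7
  endloop
 endfacet
 facet normal -0.011 0.793 0.609
  outer loop
   vertex 0.6 2.4 3.9
   vertex 3.9 2.6 3.7
   vertex 2.3 3.5 2.5
  endloop
 endfacet
 facet normal -0.774 0.618 0.140
  outer loop
   vertex 0.6 2.4 3.9
   vertex 0.7 3.0 1.8
   vertex 0.1 2.0 2.9
  endloop
 endfacet
 facet normal -0.383 0.893 0.237
  outer loop
   vertex 0.6 2.4 3.9
   vertex 2.3 3.5 2.5
   vertex 0.7 3.0 1.8
  endloop
 endfacet
 facet normal 0.672 -0.020 -0.740
  outer loop
   vertex 3.7 2.2 2.5
   vertex 3.2 0.2 2.1
   vertex 1.1 0.0 0.2
  endloop
 endfacet
 facet normal 0.641 0.690 -0.337
  outer loop
   vertex 3.7 2.2 2.5
   vertex 2.3 3.5 2.5
   vertex 3.9 2.6 3.7
  endloop
 endfacet
 facet normal 0.970 -0.225 -0.087
  outer loop
   vertex 3.7 2.2 2.5
   vertex 3.9 2.6 3.7
   vertex 3.2 0.2 2.1
  endloop
 endfacet
 facet normal -0.715 0.252 -0.652
  outer loop
   vertex 1.4 2.4 0.8
   vertex 1.1 0.0 0.2
   vertex 0.7 3.0 1.8
  endloop
 endfacet
 facet normal -0.032 0.847 -0.531
  outer loop
   vertex 1.4 2.4 0.8
   vertex 0.7 3.0 1.8
   vertex 2.3 3.5 2.5
  endloop
 endfacet
 facet normal 0.597 0.124 -0.793
  outer loop
   vertex 1.4 2.4 0.8
   vertex 3.7 2.2 2.5
   vertex 1.1 0.0 0.2
  endloop
 endfacet
 facet normal 0.522 0.563 -0.641
  outer loop
   vertex 1.4 2.4 0.8
   vertex 2.3 3.5 2.5
   vertex 3.7 2.2 2.5
  endloop
 endfacet
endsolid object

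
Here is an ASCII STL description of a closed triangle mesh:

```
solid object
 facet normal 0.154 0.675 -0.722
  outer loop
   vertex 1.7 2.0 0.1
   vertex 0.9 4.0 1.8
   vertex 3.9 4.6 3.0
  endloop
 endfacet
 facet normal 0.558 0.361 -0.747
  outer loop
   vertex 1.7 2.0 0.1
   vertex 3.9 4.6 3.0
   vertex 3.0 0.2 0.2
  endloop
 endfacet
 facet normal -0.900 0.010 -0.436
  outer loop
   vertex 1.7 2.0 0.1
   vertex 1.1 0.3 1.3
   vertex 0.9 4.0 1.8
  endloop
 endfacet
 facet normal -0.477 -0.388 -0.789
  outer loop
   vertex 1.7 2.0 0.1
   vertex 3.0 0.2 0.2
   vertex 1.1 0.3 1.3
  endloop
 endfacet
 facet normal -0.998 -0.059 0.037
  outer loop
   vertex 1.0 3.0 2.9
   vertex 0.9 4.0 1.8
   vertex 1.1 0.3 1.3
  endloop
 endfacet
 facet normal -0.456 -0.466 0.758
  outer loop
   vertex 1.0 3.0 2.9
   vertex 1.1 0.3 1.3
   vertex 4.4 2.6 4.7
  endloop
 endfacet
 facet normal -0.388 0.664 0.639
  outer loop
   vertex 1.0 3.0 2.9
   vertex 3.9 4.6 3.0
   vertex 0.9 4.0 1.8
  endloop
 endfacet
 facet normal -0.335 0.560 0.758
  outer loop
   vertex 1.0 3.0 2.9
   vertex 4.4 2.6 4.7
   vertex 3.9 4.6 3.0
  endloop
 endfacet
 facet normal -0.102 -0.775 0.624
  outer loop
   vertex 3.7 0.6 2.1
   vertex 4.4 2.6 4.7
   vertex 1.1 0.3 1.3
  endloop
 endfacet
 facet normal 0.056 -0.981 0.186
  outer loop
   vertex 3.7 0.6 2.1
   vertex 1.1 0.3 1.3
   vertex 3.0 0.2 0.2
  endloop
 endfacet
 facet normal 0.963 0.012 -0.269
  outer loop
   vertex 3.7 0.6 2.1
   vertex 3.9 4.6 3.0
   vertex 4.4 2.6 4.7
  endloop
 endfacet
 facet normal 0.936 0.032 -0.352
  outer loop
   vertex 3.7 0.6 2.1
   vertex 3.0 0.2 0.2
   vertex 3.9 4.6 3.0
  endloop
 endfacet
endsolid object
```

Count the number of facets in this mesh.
12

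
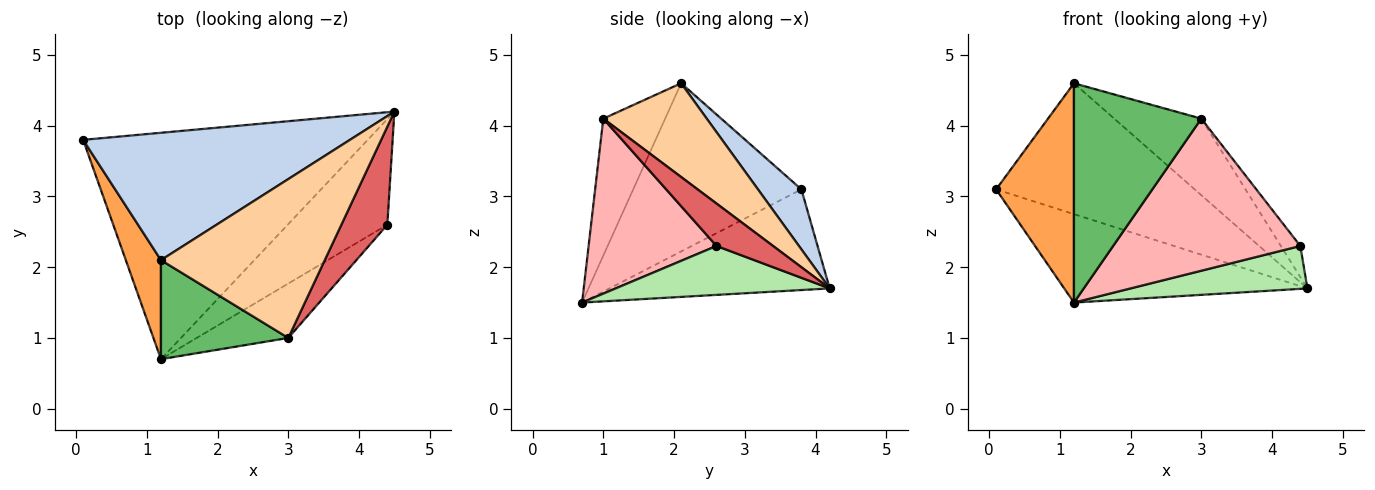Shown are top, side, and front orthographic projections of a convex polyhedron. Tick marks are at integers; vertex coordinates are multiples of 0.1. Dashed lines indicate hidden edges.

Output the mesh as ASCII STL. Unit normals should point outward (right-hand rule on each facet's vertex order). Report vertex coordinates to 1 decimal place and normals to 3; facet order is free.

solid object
 facet normal -0.313 0.346 -0.885
  outer loop
   vertex 1.2 0.7 1.5
   vertex 0.1 3.8 3.1
   vertex 4.5 4.2 1.7
  endloop
 endfacet
 facet normal 0.155 0.708 0.689
  outer loop
   vertex 1.2 2.1 4.6
   vertex 4.5 4.2 1.7
   vertex 0.1 3.8 3.1
  endloop
 endfacet
 facet normal -0.892 -0.413 0.186
  outer loop
   vertex 1.2 2.1 4.6
   vertex 0.1 3.8 3.1
   vertex 1.2 0.7 1.5
  endloop
 endfacet
 facet normal 0.458 0.386 0.801
  outer loop
   vertex 3.0 1.0 4.1
   vertex 4.5 4.2 1.7
   vertex 1.2 2.1 4.6
  endloop
 endfacet
 facet normal -0.405 -0.833 0.376
  outer loop
   vertex 3.0 1.0 4.1
   vertex 1.2 2.1 4.6
   vertex 1.2 0.7 1.5
  endloop
 endfacet
 facet normal 0.414 -0.342 -0.843
  outer loop
   vertex 4.4 2.6 2.3
   vertex 1.2 0.7 1.5
   vertex 4.5 4.2 1.7
  endloop
 endfacet
 facet normal 0.661 0.227 0.716
  outer loop
   vertex 4.4 2.6 2.3
   vertex 4.5 4.2 1.7
   vertex 3.0 1.0 4.1
  endloop
 endfacet
 facet normal 0.541 -0.792 -0.283
  outer loop
   vertex 4.4 2.6 2.3
   vertex 3.0 1.0 4.1
   vertex 1.2 0.7 1.5
  endloop
 endfacet
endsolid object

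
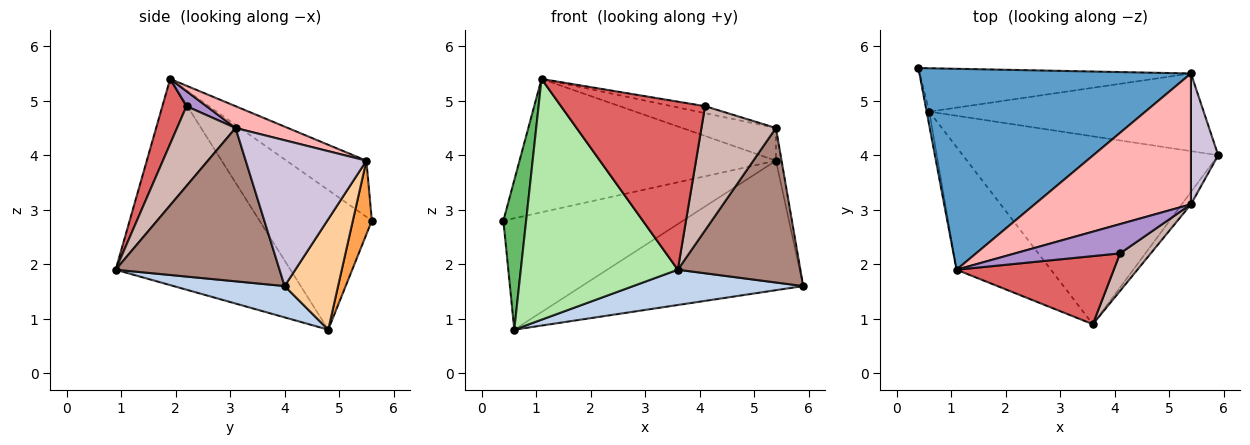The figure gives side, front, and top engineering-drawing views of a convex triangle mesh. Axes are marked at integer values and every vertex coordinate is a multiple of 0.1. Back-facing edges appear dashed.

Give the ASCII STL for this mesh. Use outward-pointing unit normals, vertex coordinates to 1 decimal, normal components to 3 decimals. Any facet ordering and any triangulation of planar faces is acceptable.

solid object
 facet normal -0.170 0.545 0.821
  outer loop
   vertex 5.4 5.5 3.9
   vertex 0.4 5.6 2.8
   vertex 1.1 1.9 5.4
  endloop
 endfacet
 facet normal 0.120 -0.183 -0.976
  outer loop
   vertex 0.6 4.8 0.8
   vertex 5.9 4.0 1.6
   vertex 3.6 0.9 1.9
  endloop
 endfacet
 facet normal 0.098 0.927 -0.361
  outer loop
   vertex 0.6 4.8 0.8
   vertex 0.4 5.6 2.8
   vertex 5.4 5.5 3.9
  endloop
 endfacet
 facet normal 0.203 0.840 -0.504
  outer loop
   vertex 0.6 4.8 0.8
   vertex 5.4 5.5 3.9
   vertex 5.9 4.0 1.6
  endloop
 endfacet
 facet normal -0.980 -0.198 -0.019
  outer loop
   vertex 0.6 4.8 0.8
   vertex 1.1 1.9 5.4
   vertex 0.4 5.6 2.8
  endloop
 endfacet
 facet normal -0.704 -0.633 -0.322
  outer loop
   vertex 0.6 4.8 0.8
   vertex 3.6 0.9 1.9
   vertex 1.1 1.9 5.4
  endloop
 endfacet
 facet normal 0.153 -0.916 0.371
  outer loop
   vertex 4.1 2.2 4.9
   vertex 1.1 1.9 5.4
   vertex 3.6 0.9 1.9
  endloop
 endfacet
 facet normal 0.134 0.240 0.961
  outer loop
   vertex 5.4 3.1 4.5
   vertex 5.4 5.5 3.9
   vertex 1.1 1.9 5.4
  endloop
 endfacet
 facet normal 0.138 0.229 0.964
  outer loop
   vertex 5.4 3.1 4.5
   vertex 1.1 1.9 5.4
   vertex 4.1 2.2 4.9
  endloop
 endfacet
 facet normal 0.982 0.046 0.184
  outer loop
   vertex 5.4 3.1 4.5
   vertex 5.9 4.0 1.6
   vertex 5.4 5.5 3.9
  endloop
 endfacet
 facet normal 0.800 -0.598 -0.048
  outer loop
   vertex 5.4 3.1 4.5
   vertex 3.6 0.9 1.9
   vertex 5.9 4.0 1.6
  endloop
 endfacet
 facet normal 0.601 -0.765 0.231
  outer loop
   vertex 5.4 3.1 4.5
   vertex 4.1 2.2 4.9
   vertex 3.6 0.9 1.9
  endloop
 endfacet
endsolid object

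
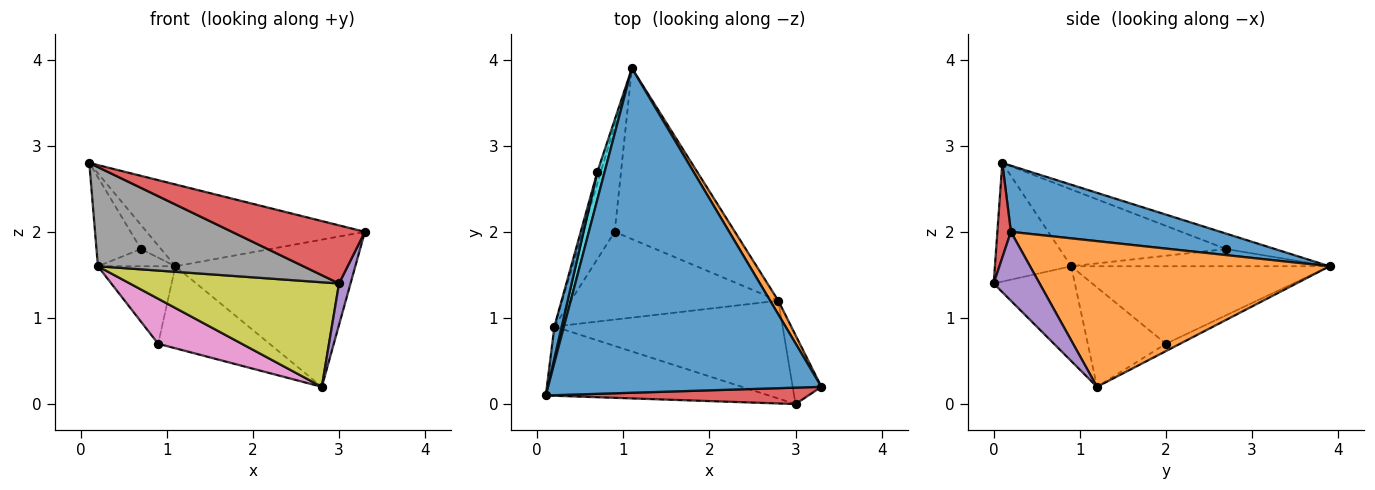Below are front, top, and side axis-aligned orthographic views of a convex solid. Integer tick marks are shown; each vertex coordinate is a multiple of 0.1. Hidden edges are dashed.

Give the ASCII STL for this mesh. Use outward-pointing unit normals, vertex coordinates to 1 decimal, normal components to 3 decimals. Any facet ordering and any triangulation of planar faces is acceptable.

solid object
 facet normal 0.229 0.238 0.944
  outer loop
   vertex 1.1 3.9 1.6
   vertex 0.1 0.1 2.8
   vertex 3.3 0.2 2.0
  endloop
 endfacet
 facet normal 0.856 0.514 0.048
  outer loop
   vertex 2.8 1.2 0.2
   vertex 1.1 3.9 1.6
   vertex 3.3 0.2 2.0
  endloop
 endfacet
 facet normal -0.055 0.432 -0.900
  outer loop
   vertex 0.9 2.0 0.7
   vertex 1.1 3.9 1.6
   vertex 2.8 1.2 0.2
  endloop
 endfacet
 facet normal 0.098 -0.958 0.270
  outer loop
   vertex 3.0 0.0 1.4
   vertex 3.3 0.2 2.0
   vertex 0.1 0.1 2.8
  endloop
 endfacet
 facet normal 0.899 -0.225 -0.375
  outer loop
   vertex 3.0 0.0 1.4
   vertex 2.8 1.2 0.2
   vertex 3.3 0.2 2.0
  endloop
 endfacet
 facet normal -0.891 0.267 -0.366
  outer loop
   vertex 0.2 0.9 1.6
   vertex 1.1 3.9 1.6
   vertex 0.9 2.0 0.7
  endloop
 endfacet
 facet normal -0.392 -0.420 -0.818
  outer loop
   vertex 0.2 0.9 1.6
   vertex 0.9 2.0 0.7
   vertex 2.8 1.2 0.2
  endloop
 endfacet
 facet normal -0.291 -0.785 -0.547
  outer loop
   vertex 0.2 0.9 1.6
   vertex 3.0 0.0 1.4
   vertex 0.1 0.1 2.8
  endloop
 endfacet
 facet normal -0.273 -0.703 -0.657
  outer loop
   vertex 0.2 0.9 1.6
   vertex 2.8 1.2 0.2
   vertex 3.0 0.0 1.4
  endloop
 endfacet
 facet normal -0.848 0.349 0.399
  outer loop
   vertex 0.7 2.7 1.8
   vertex 0.1 0.1 2.8
   vertex 1.1 3.9 1.6
  endloop
 endfacet
 facet normal -0.962 0.257 0.091
  outer loop
   vertex 0.7 2.7 1.8
   vertex 0.2 0.9 1.6
   vertex 0.1 0.1 2.8
  endloop
 endfacet
 facet normal -0.941 0.282 -0.188
  outer loop
   vertex 0.7 2.7 1.8
   vertex 1.1 3.9 1.6
   vertex 0.2 0.9 1.6
  endloop
 endfacet
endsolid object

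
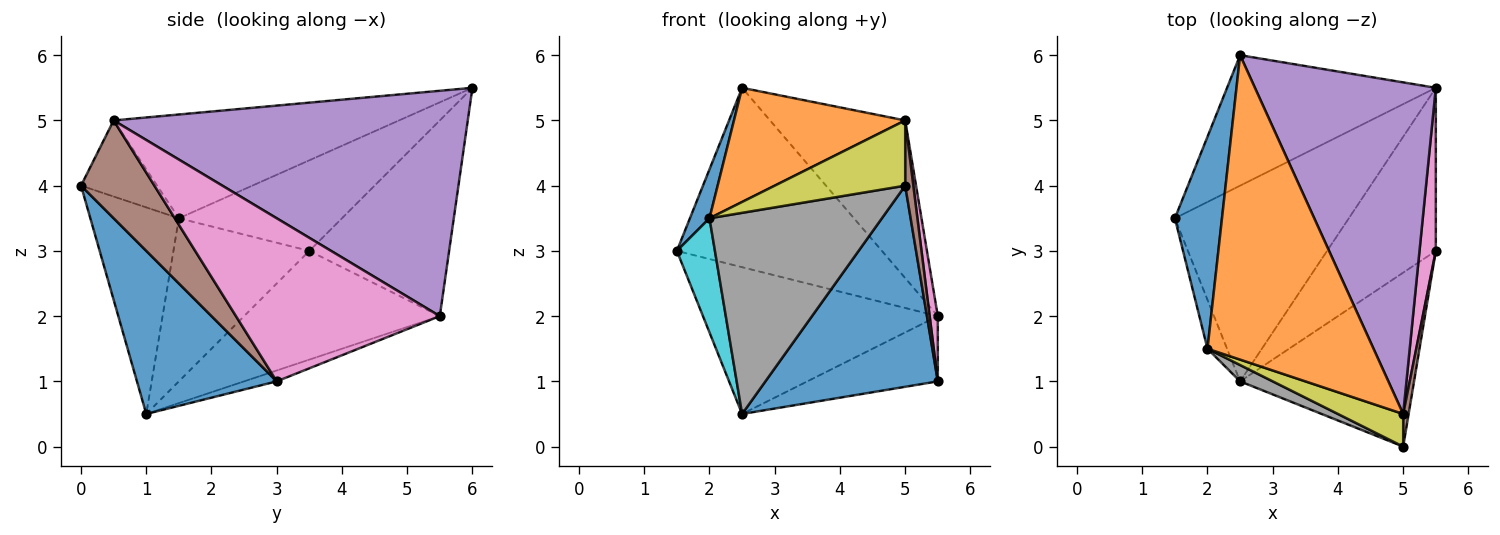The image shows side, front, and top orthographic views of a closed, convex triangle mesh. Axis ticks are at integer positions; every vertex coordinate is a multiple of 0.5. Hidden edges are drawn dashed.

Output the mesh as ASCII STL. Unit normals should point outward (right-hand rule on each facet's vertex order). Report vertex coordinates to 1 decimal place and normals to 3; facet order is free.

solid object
 facet normal 0.523 -0.645 -0.558
  outer loop
   vertex 2.5 1.0 0.5
   vertex 5.5 3.0 1.0
   vertex 5.0 0.0 4.0
  endloop
 endfacet
 facet normal -0.483 0.708 -0.515
  outer loop
   vertex 5.5 5.5 2.0
   vertex 1.5 3.5 3.0
   vertex 2.5 6.0 5.5
  endloop
 endfacet
 facet normal -0.447 0.537 -0.716
  outer loop
   vertex 5.5 5.5 2.0
   vertex 2.5 1.0 0.5
   vertex 1.5 3.5 3.0
  endloop
 endfacet
 facet normal -0.092 0.370 -0.925
  outer loop
   vertex 5.5 5.5 2.0
   vertex 5.5 3.0 1.0
   vertex 2.5 1.0 0.5
  endloop
 endfacet
 facet normal 0.747 0.285 0.600
  outer loop
   vertex 5.0 0.5 5.0
   vertex 5.5 5.5 2.0
   vertex 2.5 6.0 5.5
  endloop
 endfacet
 facet normal 0.992 -0.110 0.055
  outer loop
   vertex 5.0 0.5 5.0
   vertex 5.0 0.0 4.0
   vertex 5.5 3.0 1.0
  endloop
 endfacet
 facet normal 0.994 -0.040 0.099
  outer loop
   vertex 5.0 0.5 5.0
   vertex 5.5 3.0 1.0
   vertex 5.5 5.5 2.0
  endloop
 endfacet
 facet normal -0.456 -0.887 0.072
  outer loop
   vertex 2.0 1.5 3.5
   vertex 2.5 1.0 0.5
   vertex 5.0 0.0 4.0
  endloop
 endfacet
 facet normal -0.463 -0.793 0.396
  outer loop
   vertex 2.0 1.5 3.5
   vertex 5.0 0.0 4.0
   vertex 5.0 0.5 5.0
  endloop
 endfacet
 facet normal -0.957 -0.268 -0.115
  outer loop
   vertex 2.0 1.5 3.5
   vertex 1.5 3.5 3.0
   vertex 2.5 1.0 0.5
  endloop
 endfacet
 facet normal -0.882 -0.106 0.459
  outer loop
   vertex 2.0 1.5 3.5
   vertex 2.5 6.0 5.5
   vertex 1.5 3.5 3.0
  endloop
 endfacet
 facet normal -0.505 -0.303 0.808
  outer loop
   vertex 2.0 1.5 3.5
   vertex 5.0 0.5 5.0
   vertex 2.5 6.0 5.5
  endloop
 endfacet
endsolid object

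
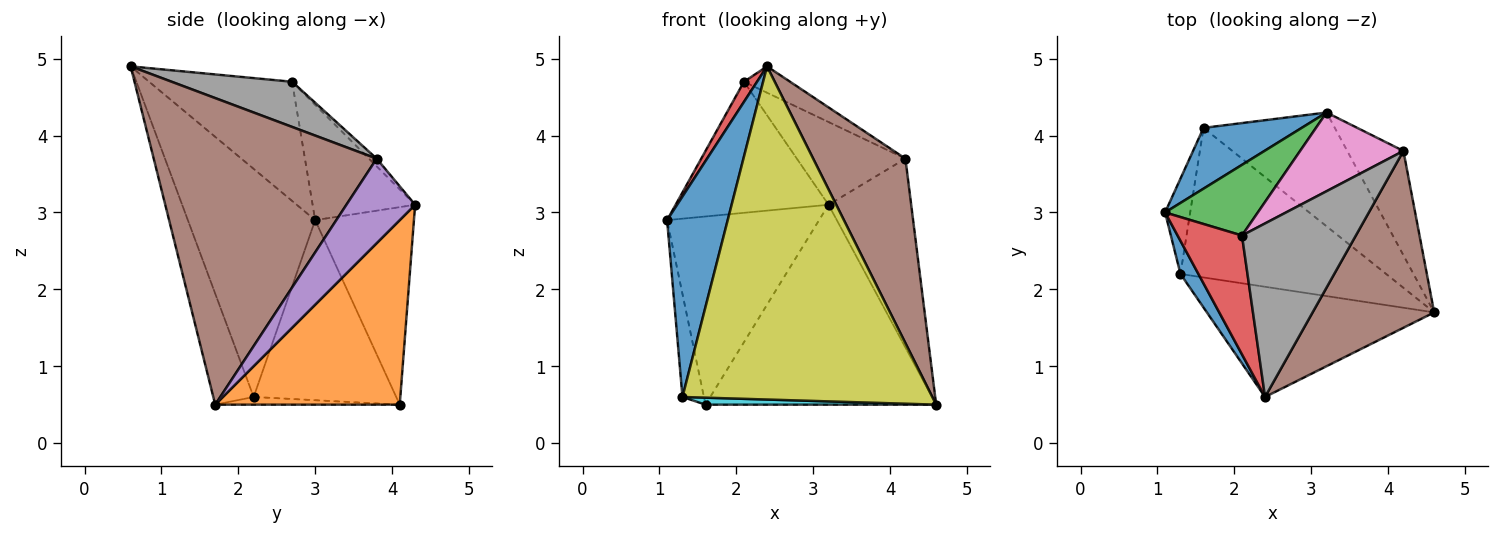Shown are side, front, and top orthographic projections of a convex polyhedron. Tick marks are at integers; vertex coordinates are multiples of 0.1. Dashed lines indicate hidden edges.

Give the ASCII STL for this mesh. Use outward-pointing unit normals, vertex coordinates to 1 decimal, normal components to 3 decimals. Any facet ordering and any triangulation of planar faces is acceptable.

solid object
 facet normal -0.526 0.809 0.261
  outer loop
   vertex 1.6 4.1 0.5
   vertex 1.1 3.0 2.9
   vertex 3.2 4.3 3.1
  endloop
 endfacet
 facet normal 0.571 0.714 -0.406
  outer loop
   vertex 1.6 4.1 0.5
   vertex 3.2 4.3 3.1
   vertex 4.6 1.7 0.5
  endloop
 endfacet
 facet normal -0.508 0.758 0.409
  outer loop
   vertex 2.1 2.7 4.7
   vertex 3.2 4.3 3.1
   vertex 1.1 3.0 2.9
  endloop
 endfacet
 facet normal -0.877 -0.080 0.474
  outer loop
   vertex 2.1 2.7 4.7
   vertex 1.1 3.0 2.9
   vertex 2.4 0.6 4.9
  endloop
 endfacet
 facet normal 0.588 0.708 -0.391
  outer loop
   vertex 4.2 3.8 3.7
   vertex 4.6 1.7 0.5
   vertex 3.2 4.3 3.1
  endloop
 endfacet
 facet normal 0.868 -0.359 0.344
  outer loop
   vertex 4.2 3.8 3.7
   vertex 2.4 0.6 4.9
   vertex 4.6 1.7 0.5
  endloop
 endfacet
 facet normal -0.051 0.724 0.688
  outer loop
   vertex 4.2 3.8 3.7
   vertex 3.2 4.3 3.1
   vertex 2.1 2.7 4.7
  endloop
 endfacet
 facet normal 0.365 0.140 0.920
  outer loop
   vertex 4.2 3.8 3.7
   vertex 2.1 2.7 4.7
   vertex 2.4 0.6 4.9
  endloop
 endfacet
 facet normal -0.152 -0.938 -0.310
  outer loop
   vertex 1.3 2.2 0.6
   vertex 4.6 1.7 0.5
   vertex 2.4 0.6 4.9
  endloop
 endfacet
 facet normal -0.037 -0.047 -0.998
  outer loop
   vertex 1.3 2.2 0.6
   vertex 1.6 4.1 0.5
   vertex 4.6 1.7 0.5
  endloop
 endfacet
 facet normal -0.901 -0.429 0.071
  outer loop
   vertex 1.3 2.2 0.6
   vertex 2.4 0.6 4.9
   vertex 1.1 3.0 2.9
  endloop
 endfacet
 facet normal -0.980 0.147 -0.136
  outer loop
   vertex 1.3 2.2 0.6
   vertex 1.1 3.0 2.9
   vertex 1.6 4.1 0.5
  endloop
 endfacet
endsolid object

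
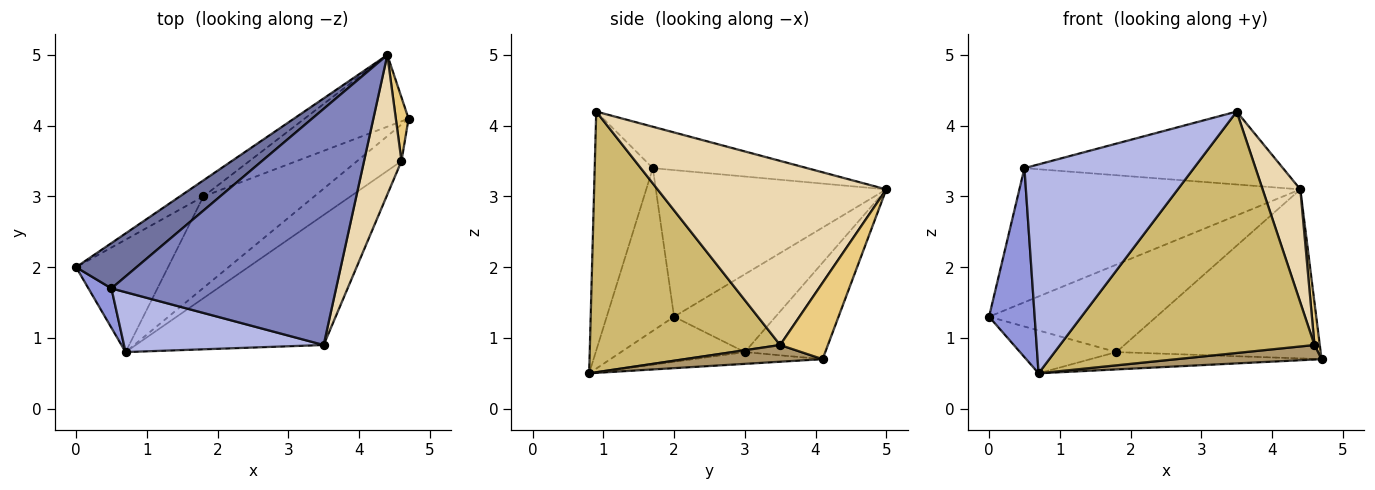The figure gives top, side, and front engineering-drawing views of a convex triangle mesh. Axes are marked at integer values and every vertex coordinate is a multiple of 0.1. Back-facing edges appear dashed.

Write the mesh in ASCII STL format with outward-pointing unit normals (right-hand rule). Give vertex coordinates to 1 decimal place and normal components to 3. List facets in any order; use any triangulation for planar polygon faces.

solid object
 facet normal -0.614 0.748 0.253
  outer loop
   vertex 0.5 1.7 3.4
   vertex 4.4 5.0 3.1
   vertex 0.0 2.0 1.3
  endloop
 endfacet
 facet normal -0.173 0.291 0.941
  outer loop
   vertex 0.5 1.7 3.4
   vertex 3.5 0.9 4.2
   vertex 4.4 5.0 3.1
  endloop
 endfacet
 facet normal -0.822 -0.557 0.116
  outer loop
   vertex 0.5 1.7 3.4
   vertex 0.0 2.0 1.3
   vertex 0.7 0.8 0.5
  endloop
 endfacet
 facet normal -0.313 -0.913 0.262
  outer loop
   vertex 0.5 1.7 3.4
   vertex 0.7 0.8 0.5
   vertex 3.5 0.9 4.2
  endloop
 endfacet
 facet normal -0.416 0.324 -0.850
  outer loop
   vertex 1.8 3.0 0.8
   vertex 0.7 0.8 0.5
   vertex 0.0 2.0 1.3
  endloop
 endfacet
 facet normal -0.104 0.185 -0.977
  outer loop
   vertex 1.8 3.0 0.8
   vertex 4.7 4.1 0.7
   vertex 0.7 0.8 0.5
  endloop
 endfacet
 facet normal -0.512 0.845 -0.155
  outer loop
   vertex 1.8 3.0 0.8
   vertex 0.0 2.0 1.3
   vertex 4.4 5.0 3.1
  endloop
 endfacet
 facet normal -0.341 0.865 -0.367
  outer loop
   vertex 1.8 3.0 0.8
   vertex 4.4 5.0 3.1
   vertex 4.7 4.1 0.7
  endloop
 endfacet
 facet normal 0.331 -0.348 -0.877
  outer loop
   vertex 4.6 3.5 0.9
   vertex 0.7 0.8 0.5
   vertex 4.7 4.1 0.7
  endloop
 endfacet
 facet normal 0.550 -0.735 -0.396
  outer loop
   vertex 4.6 3.5 0.9
   vertex 3.5 0.9 4.2
   vertex 0.7 0.8 0.5
  endloop
 endfacet
 facet normal 0.981 -0.109 0.163
  outer loop
   vertex 4.6 3.5 0.9
   vertex 4.7 4.1 0.7
   vertex 4.4 5.0 3.1
  endloop
 endfacet
 facet normal 0.967 -0.160 0.197
  outer loop
   vertex 4.6 3.5 0.9
   vertex 4.4 5.0 3.1
   vertex 3.5 0.9 4.2
  endloop
 endfacet
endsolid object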